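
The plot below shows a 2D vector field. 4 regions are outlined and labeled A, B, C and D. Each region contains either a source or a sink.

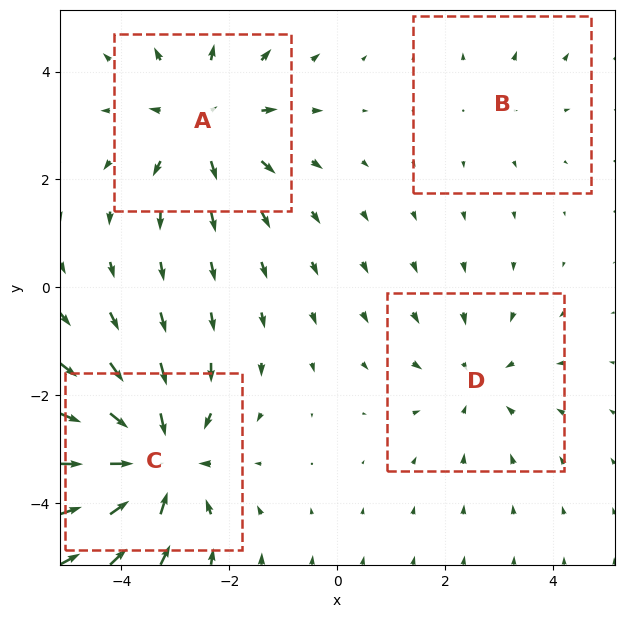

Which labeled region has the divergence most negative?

Divergence at each region's feature centre — A: about +4, B: about +2, C: about -6, D: about -3. Region C is most negative.

C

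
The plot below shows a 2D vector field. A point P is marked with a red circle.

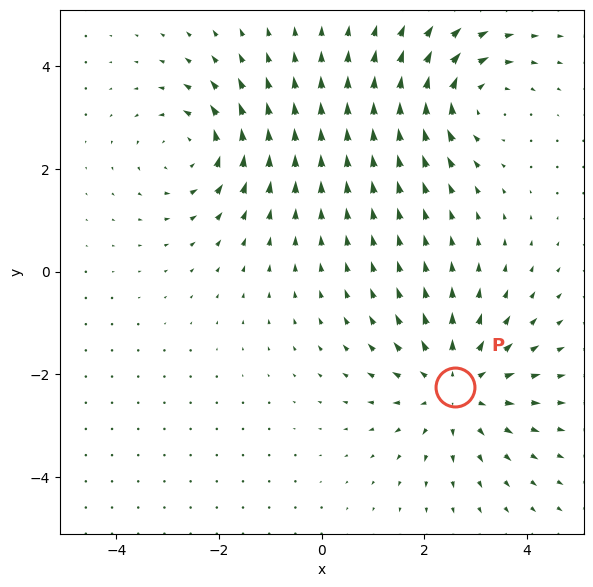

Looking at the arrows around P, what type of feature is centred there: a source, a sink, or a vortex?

At P (2.6, -2.3) the arrows spread outward. Divergence about +4, curl ≈0 — positive divergence with near-zero curl is a source.

source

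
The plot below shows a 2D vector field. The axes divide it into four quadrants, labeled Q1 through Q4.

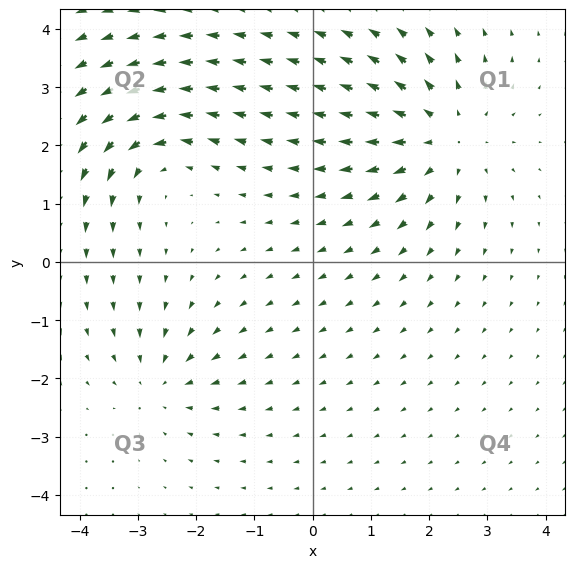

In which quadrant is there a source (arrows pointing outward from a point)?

Q1

The source sits at approximately (2.3, 2.1), which lies in quadrant Q1. The divergence there is about +4, positive as expected for a source.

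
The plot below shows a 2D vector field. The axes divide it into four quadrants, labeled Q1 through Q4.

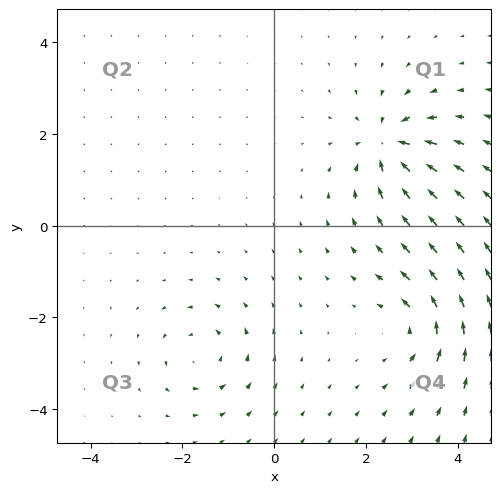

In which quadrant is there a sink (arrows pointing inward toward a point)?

Q1

The sink sits at approximately (2.5, 1.8), which lies in quadrant Q1. The divergence there is about -5, negative as expected for a sink.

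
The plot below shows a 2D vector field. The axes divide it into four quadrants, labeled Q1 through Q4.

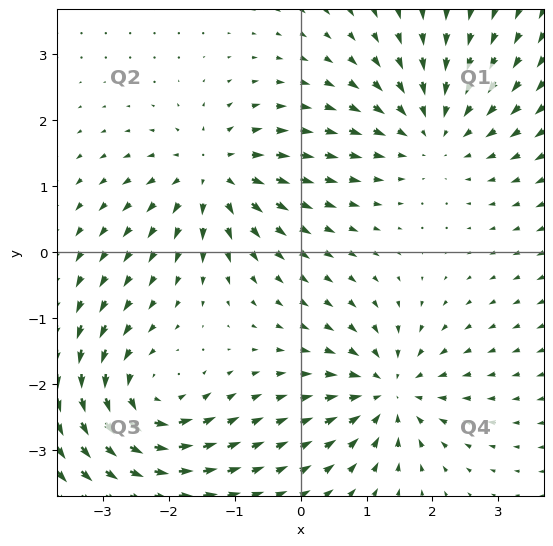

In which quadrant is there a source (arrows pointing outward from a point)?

Q2

The source sits at approximately (-1.3, 1.2), which lies in quadrant Q2. The divergence there is about +4, positive as expected for a source.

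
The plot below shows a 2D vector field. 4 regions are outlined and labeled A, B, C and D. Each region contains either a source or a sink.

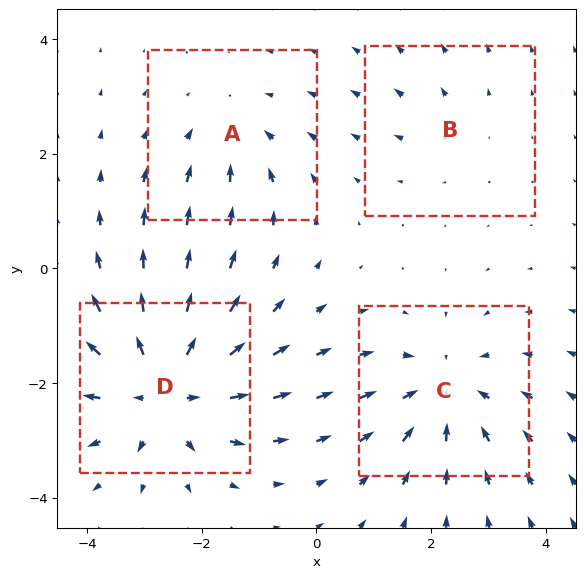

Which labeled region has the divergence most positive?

D

Divergence at each region's feature centre — A: about -3, B: about +2, C: about -5, D: about +6. Region D is most positive.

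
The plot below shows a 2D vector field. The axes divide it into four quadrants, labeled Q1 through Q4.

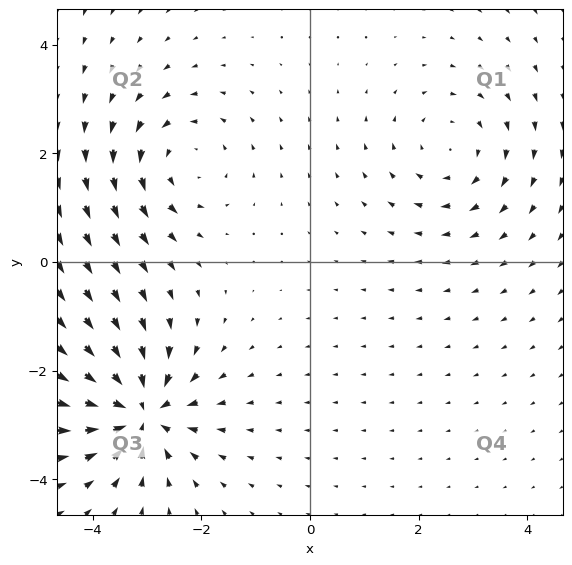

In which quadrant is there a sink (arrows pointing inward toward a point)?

Q3

The sink sits at approximately (-3.1, -2.8), which lies in quadrant Q3. The divergence there is about -7, negative as expected for a sink.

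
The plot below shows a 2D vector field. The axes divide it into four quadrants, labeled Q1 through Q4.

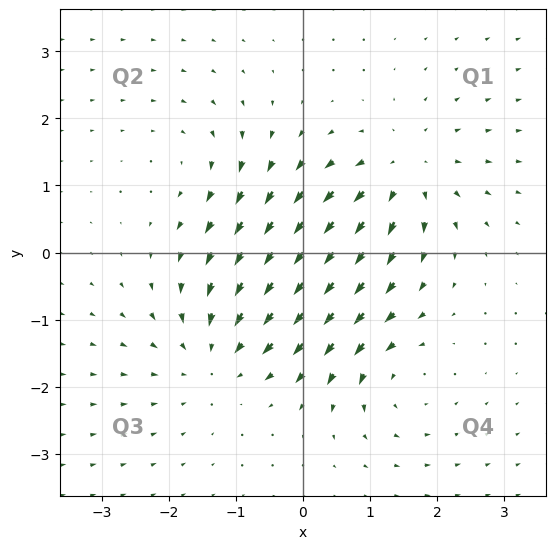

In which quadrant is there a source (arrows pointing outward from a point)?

Q1

The source sits at approximately (1.5, 1.2), which lies in quadrant Q1. The divergence there is about +4, positive as expected for a source.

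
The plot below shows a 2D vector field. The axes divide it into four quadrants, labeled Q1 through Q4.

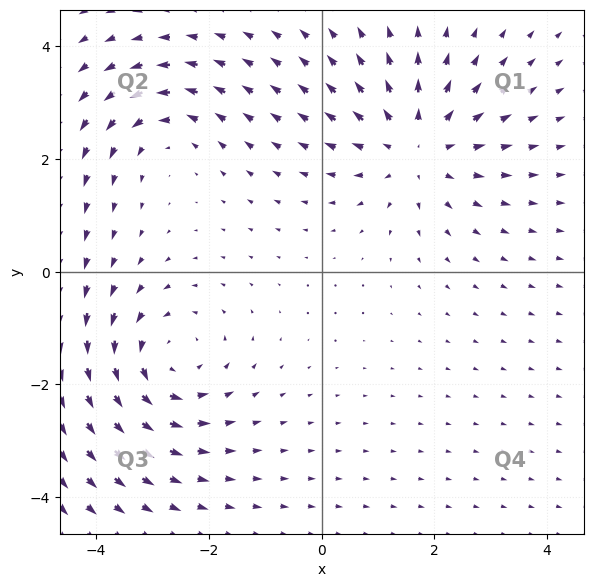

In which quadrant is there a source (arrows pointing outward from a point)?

The source sits at approximately (1.7, 2.2), which lies in quadrant Q1. The divergence there is about +3, positive as expected for a source.

Q1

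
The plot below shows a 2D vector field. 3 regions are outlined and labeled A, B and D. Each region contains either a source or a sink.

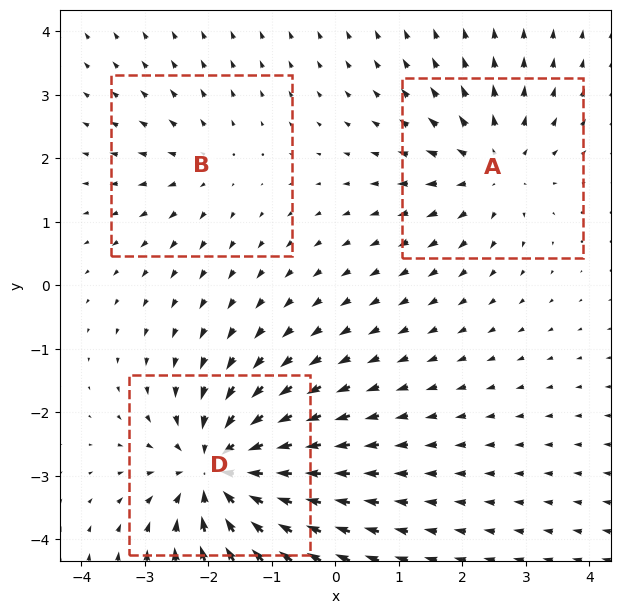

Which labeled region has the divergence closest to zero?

Divergence at each region's feature centre — A: about +3, B: about +2, D: about -6. Region B is closest to zero.

B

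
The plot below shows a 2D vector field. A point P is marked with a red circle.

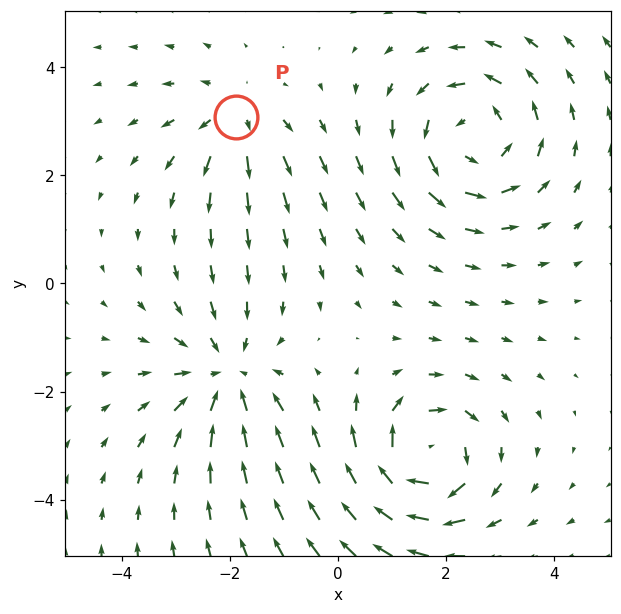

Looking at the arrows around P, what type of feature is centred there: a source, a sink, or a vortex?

source

At P (-1.9, 3.1) the arrows spread outward. Divergence about +3, curl ≈0 — positive divergence with near-zero curl is a source.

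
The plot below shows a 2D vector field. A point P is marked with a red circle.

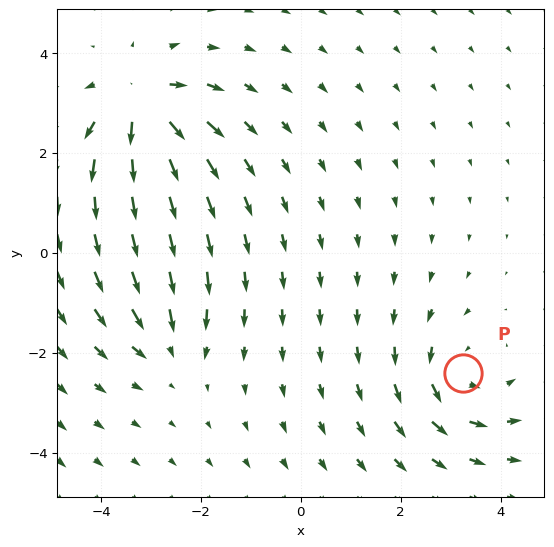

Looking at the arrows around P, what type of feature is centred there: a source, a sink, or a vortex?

vortex

At P (3.3, -2.4) the arrows circulate counterclockwise. Divergence ≈0, curl about +4 — near-zero divergence with nonzero curl is a vortex.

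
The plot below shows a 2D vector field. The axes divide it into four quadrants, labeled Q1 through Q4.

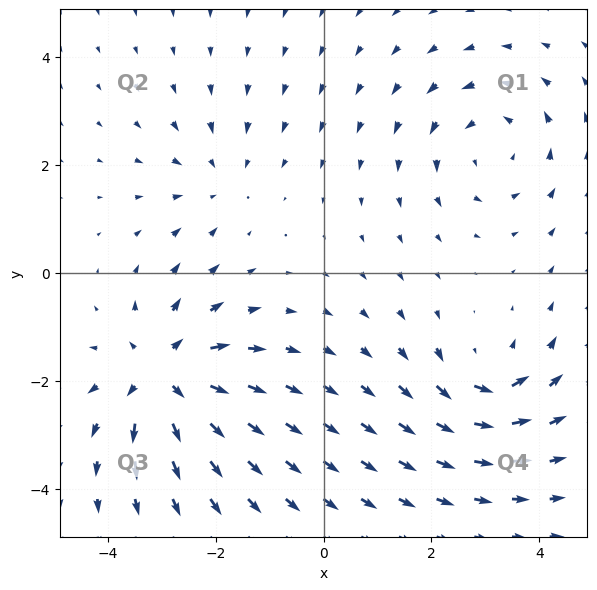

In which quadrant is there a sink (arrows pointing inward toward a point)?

The sink sits at approximately (-1.9, 1.7), which lies in quadrant Q2. The divergence there is about -2, negative as expected for a sink.

Q2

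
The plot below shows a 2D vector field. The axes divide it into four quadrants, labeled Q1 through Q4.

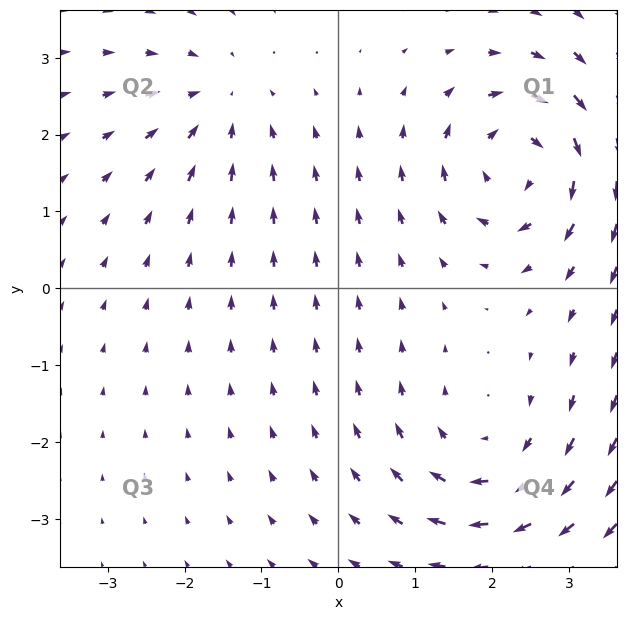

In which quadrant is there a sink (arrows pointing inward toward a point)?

Q2

The sink sits at approximately (-1.5, 2.4), which lies in quadrant Q2. The divergence there is about -4, negative as expected for a sink.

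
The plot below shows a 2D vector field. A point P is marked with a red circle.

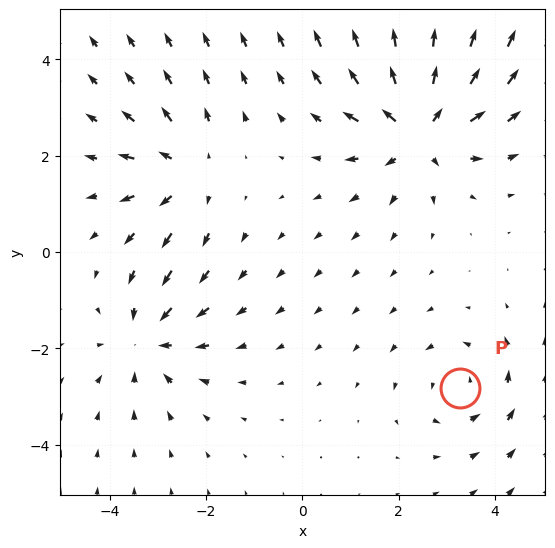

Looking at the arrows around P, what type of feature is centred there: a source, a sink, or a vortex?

vortex

At P (3.3, -2.8) the arrows circulate counterclockwise. Divergence ≈0, curl about +3 — near-zero divergence with nonzero curl is a vortex.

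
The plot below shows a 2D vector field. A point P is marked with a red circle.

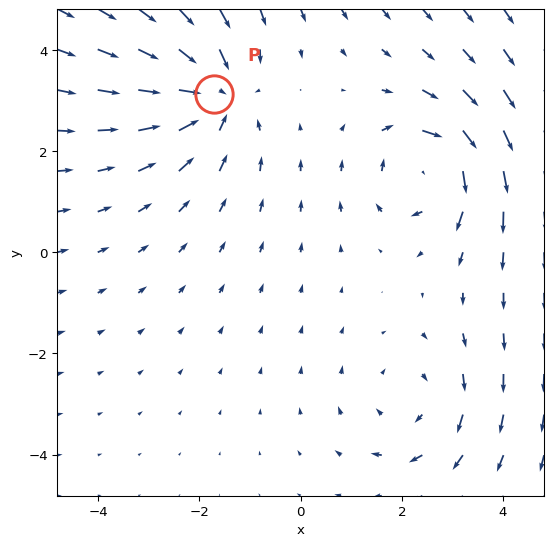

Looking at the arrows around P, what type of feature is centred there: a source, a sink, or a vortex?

At P (-1.7, 3.1) the arrows converge inward. Divergence about -4, curl ≈0 — negative divergence with near-zero curl is a sink.

sink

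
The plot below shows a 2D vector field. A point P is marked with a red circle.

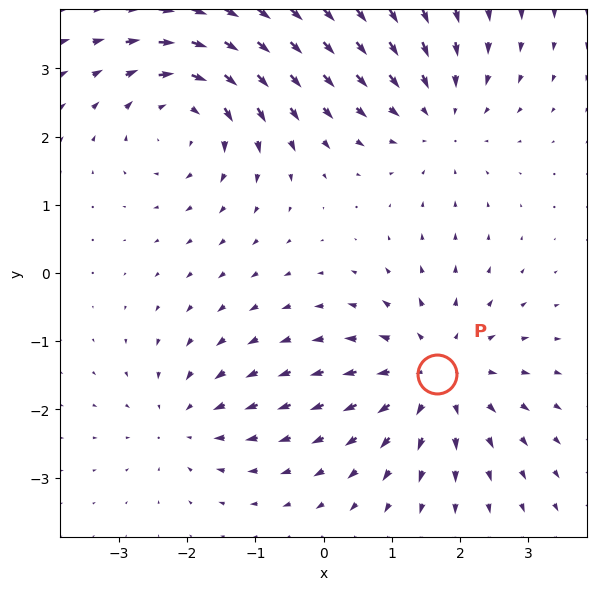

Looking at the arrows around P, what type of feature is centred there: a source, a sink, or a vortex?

At P (1.7, -1.5) the arrows spread outward. Divergence about +4, curl ≈0 — positive divergence with near-zero curl is a source.

source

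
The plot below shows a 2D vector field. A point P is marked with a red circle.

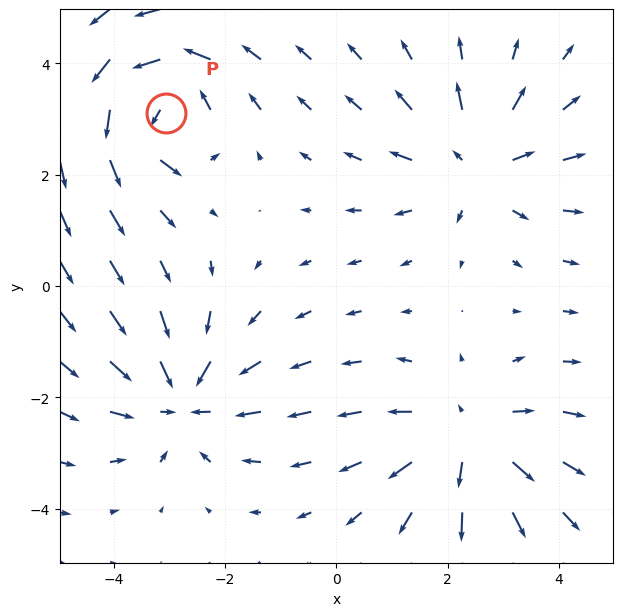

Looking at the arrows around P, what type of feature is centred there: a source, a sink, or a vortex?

At P (-3.1, 3.1) the arrows circulate counterclockwise. Divergence ≈0, curl about +6 — near-zero divergence with nonzero curl is a vortex.

vortex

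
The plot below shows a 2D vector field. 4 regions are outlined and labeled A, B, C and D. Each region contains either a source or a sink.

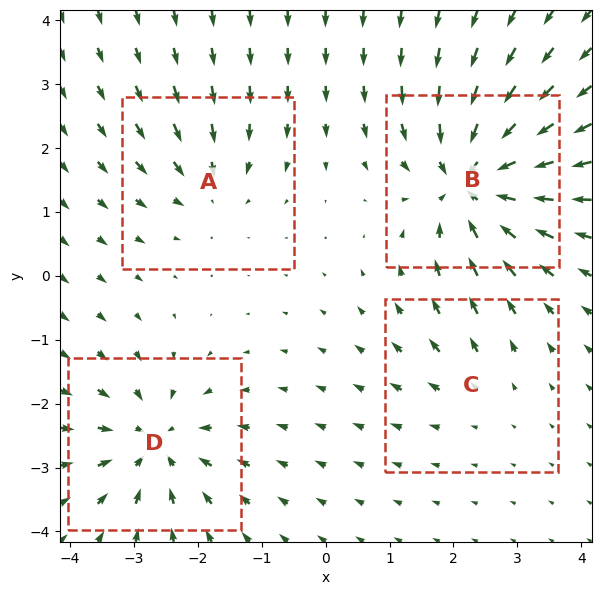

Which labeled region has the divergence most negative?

Divergence at each region's feature centre — A: about -4, B: about -8, C: about +2, D: about -6. Region B is most negative.

B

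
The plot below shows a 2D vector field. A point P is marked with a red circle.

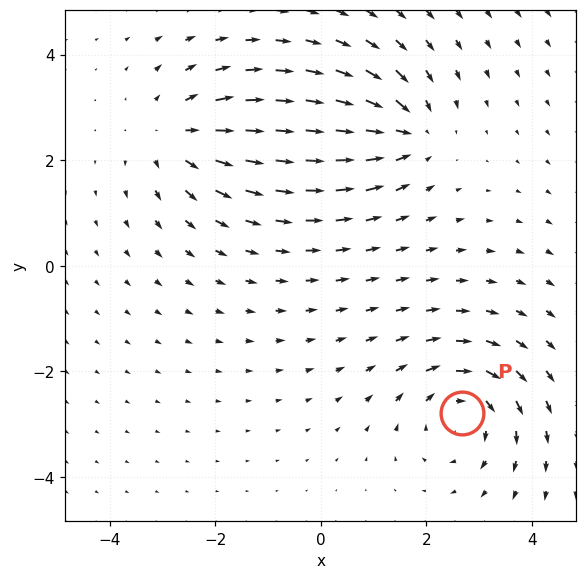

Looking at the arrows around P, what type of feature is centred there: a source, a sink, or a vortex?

vortex

At P (2.7, -2.8) the arrows circulate clockwise. Divergence ≈0, curl about -4 — near-zero divergence with nonzero curl is a vortex.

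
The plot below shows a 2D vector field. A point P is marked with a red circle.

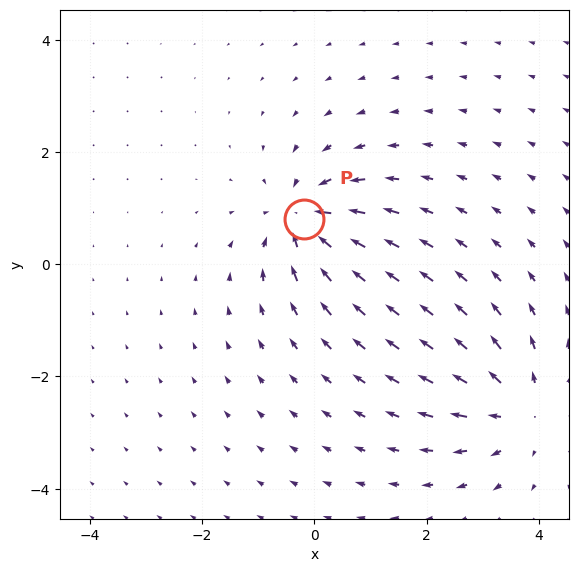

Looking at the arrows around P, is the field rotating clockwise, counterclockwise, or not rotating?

Near P at (-0.2, 0.8) the arrows show no circulation. The curl there is ≈0.

not rotating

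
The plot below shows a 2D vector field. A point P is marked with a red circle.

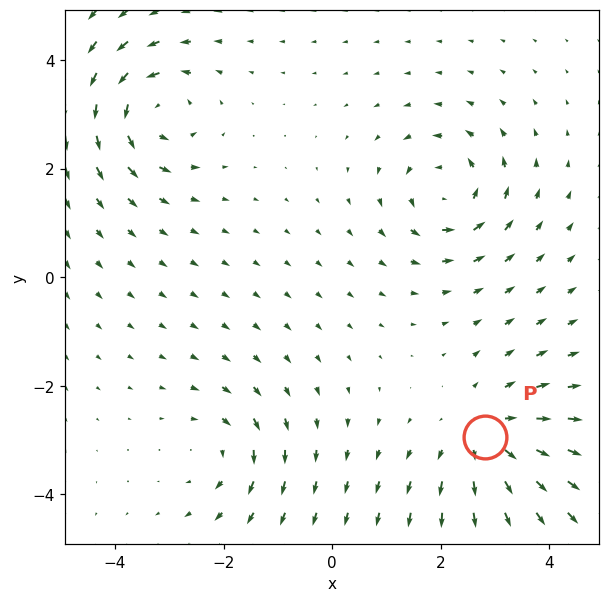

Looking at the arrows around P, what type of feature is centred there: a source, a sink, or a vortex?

source

At P (2.8, -2.9) the arrows spread outward. Divergence about +4, curl ≈0 — positive divergence with near-zero curl is a source.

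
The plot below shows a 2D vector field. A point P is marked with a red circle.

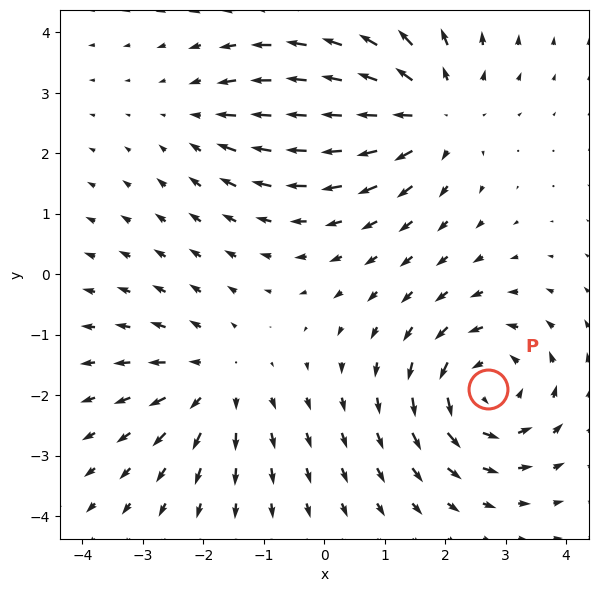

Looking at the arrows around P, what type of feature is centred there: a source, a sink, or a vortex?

vortex

At P (2.7, -1.9) the arrows circulate counterclockwise. Divergence ≈0, curl about +5 — near-zero divergence with nonzero curl is a vortex.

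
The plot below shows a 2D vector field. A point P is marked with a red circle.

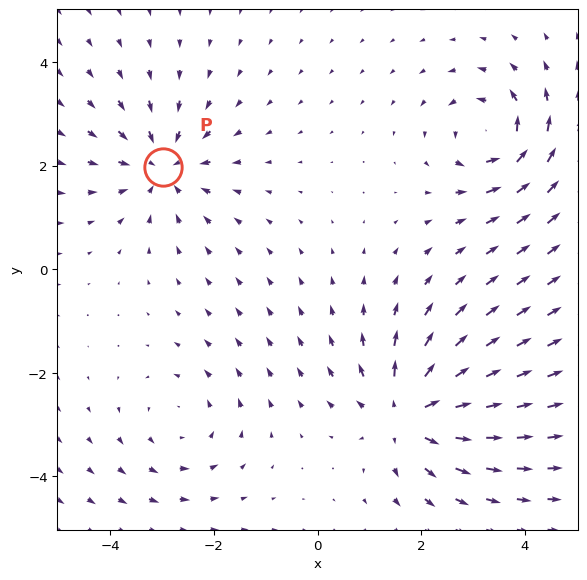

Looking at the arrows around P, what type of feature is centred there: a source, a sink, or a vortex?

At P (-3.0, 2.0) the arrows converge inward. Divergence about -5, curl ≈0 — negative divergence with near-zero curl is a sink.

sink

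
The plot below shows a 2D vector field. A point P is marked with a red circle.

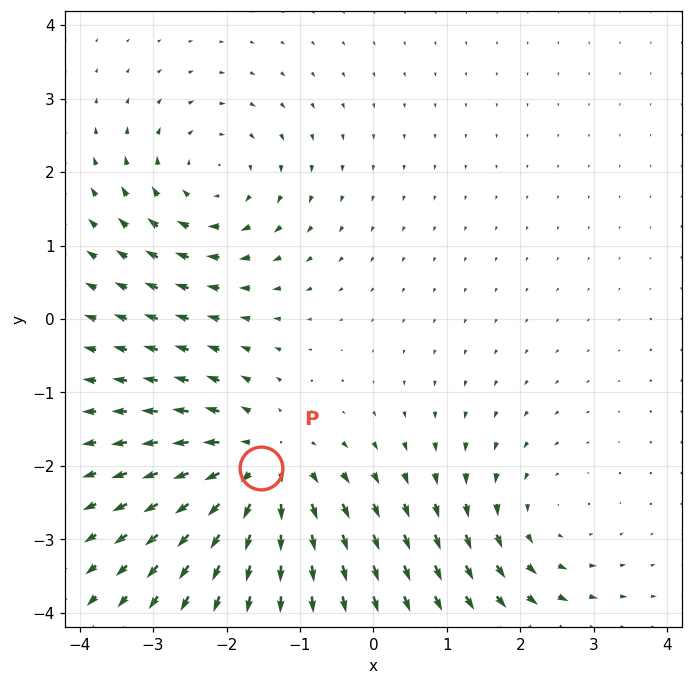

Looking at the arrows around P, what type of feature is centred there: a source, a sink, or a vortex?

source

At P (-1.5, -2.0) the arrows spread outward. Divergence about +5, curl ≈0 — positive divergence with near-zero curl is a source.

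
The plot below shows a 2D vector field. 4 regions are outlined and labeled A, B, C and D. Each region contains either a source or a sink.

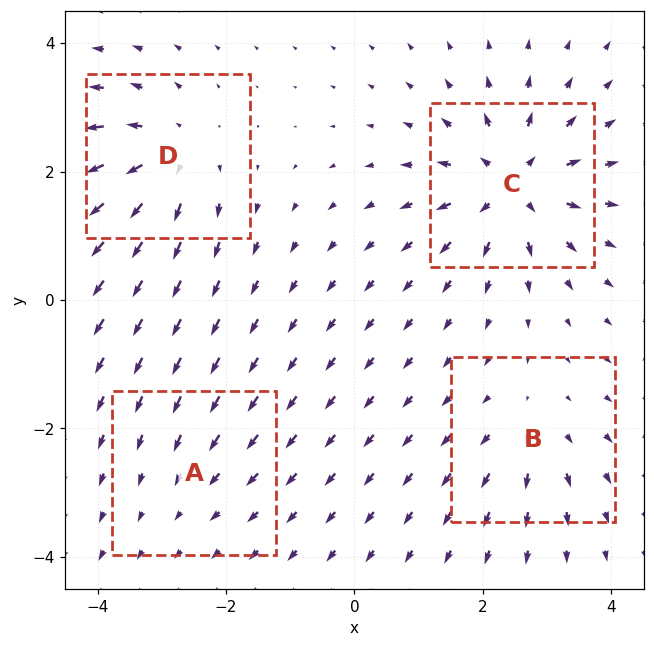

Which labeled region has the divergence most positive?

C

Divergence at each region's feature centre — A: about -2, B: about +4, C: about +8, D: about +6. Region C is most positive.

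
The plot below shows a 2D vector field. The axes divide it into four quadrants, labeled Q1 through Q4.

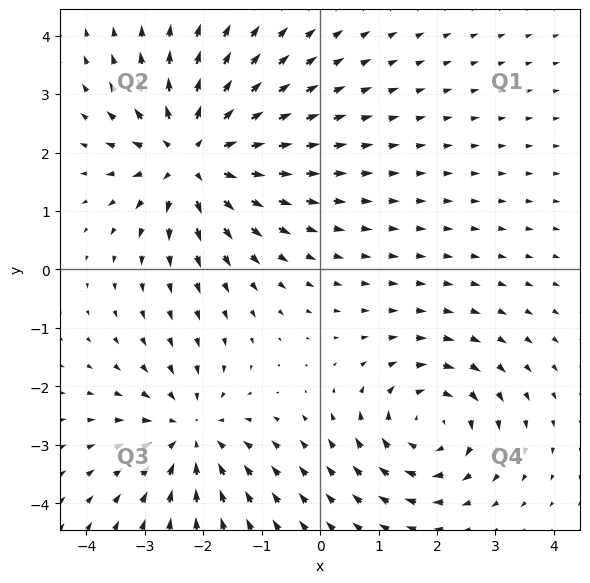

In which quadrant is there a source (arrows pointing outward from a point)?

The source sits at approximately (-2.2, 1.9), which lies in quadrant Q2. The divergence there is about +6, positive as expected for a source.

Q2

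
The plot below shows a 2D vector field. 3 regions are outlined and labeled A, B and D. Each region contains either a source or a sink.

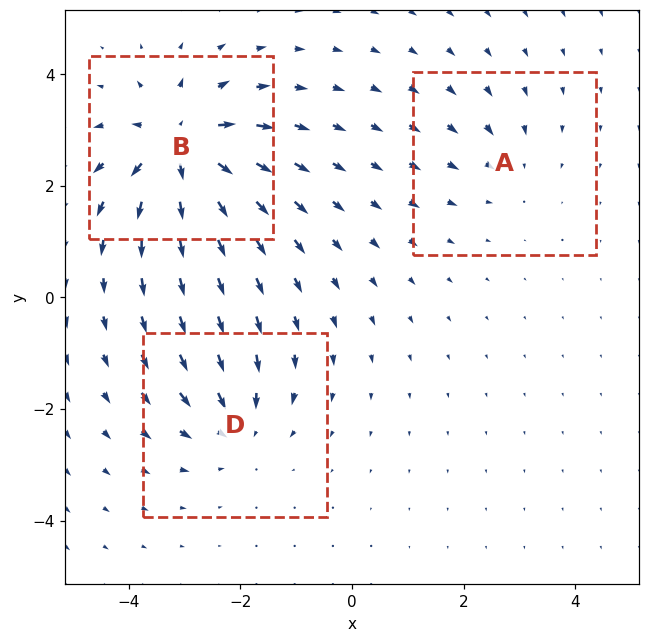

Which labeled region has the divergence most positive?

B

Divergence at each region's feature centre — A: about -2, B: about +6, D: about -3. Region B is most positive.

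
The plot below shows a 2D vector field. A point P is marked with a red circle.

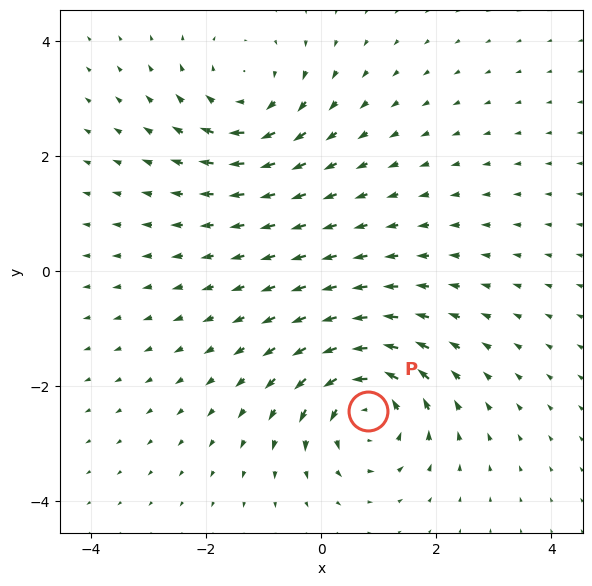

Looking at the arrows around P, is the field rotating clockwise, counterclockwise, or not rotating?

Near P at (0.8, -2.4) the arrows circulate counterclockwise. The curl (z-component) there is about +6; positive curl means counterclockwise rotation.

counterclockwise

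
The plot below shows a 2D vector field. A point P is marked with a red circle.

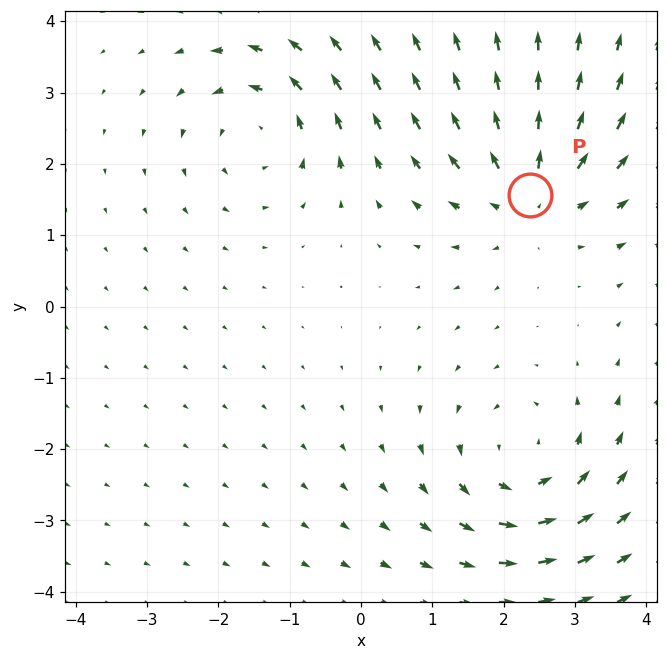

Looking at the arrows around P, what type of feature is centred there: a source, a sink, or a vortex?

source

At P (2.4, 1.6) the arrows spread outward. Divergence about +4, curl ≈0 — positive divergence with near-zero curl is a source.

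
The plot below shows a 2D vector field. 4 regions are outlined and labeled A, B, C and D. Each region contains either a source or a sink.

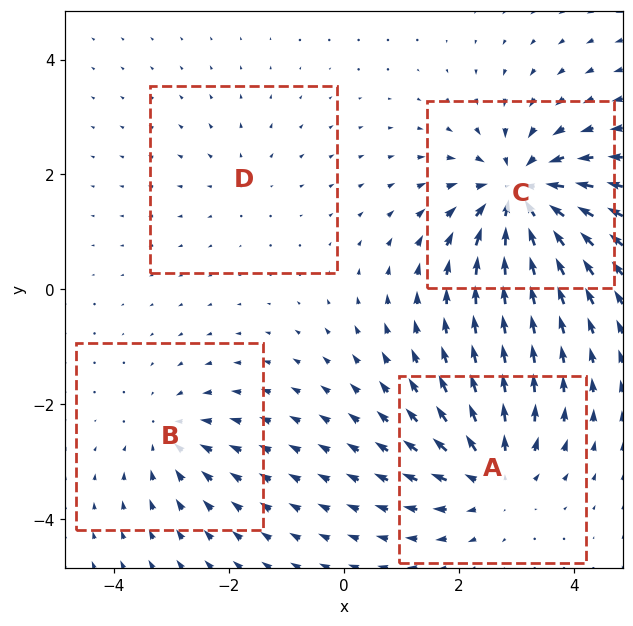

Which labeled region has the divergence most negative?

C

Divergence at each region's feature centre — A: about +5, B: about -4, C: about -8, D: about +2. Region C is most negative.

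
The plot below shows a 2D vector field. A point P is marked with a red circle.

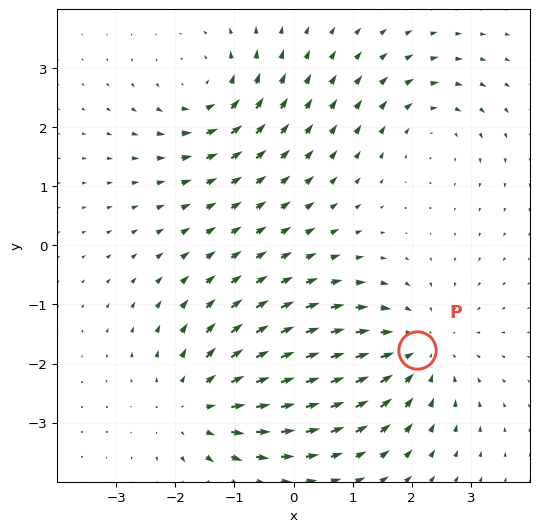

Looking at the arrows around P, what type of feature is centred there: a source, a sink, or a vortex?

sink

At P (2.1, -1.8) the arrows converge inward. Divergence about -4, curl ≈0 — negative divergence with near-zero curl is a sink.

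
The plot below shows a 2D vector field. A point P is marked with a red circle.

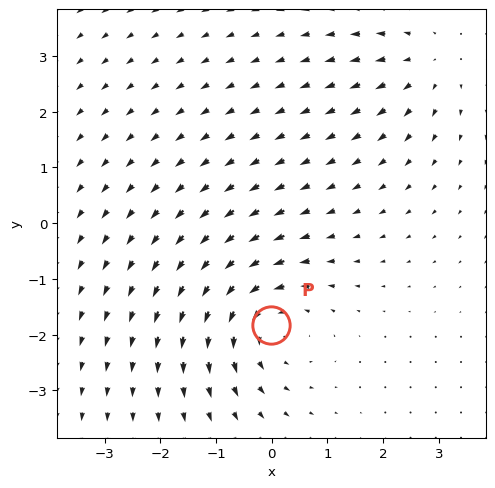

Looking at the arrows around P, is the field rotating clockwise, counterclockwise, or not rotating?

Near P at (-0.0, -1.8) the arrows circulate counterclockwise. The curl (z-component) there is about +4; positive curl means counterclockwise rotation.

counterclockwise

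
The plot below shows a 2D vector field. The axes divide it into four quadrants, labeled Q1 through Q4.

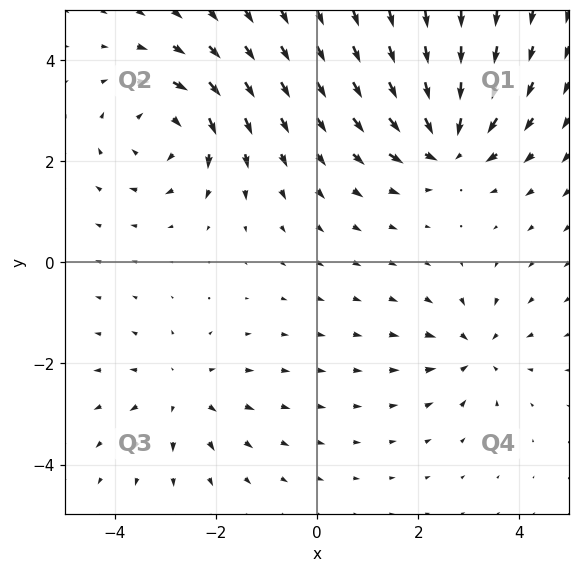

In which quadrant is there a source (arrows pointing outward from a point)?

The source sits at approximately (-2.7, -2.6), which lies in quadrant Q3. The divergence there is about +3, positive as expected for a source.

Q3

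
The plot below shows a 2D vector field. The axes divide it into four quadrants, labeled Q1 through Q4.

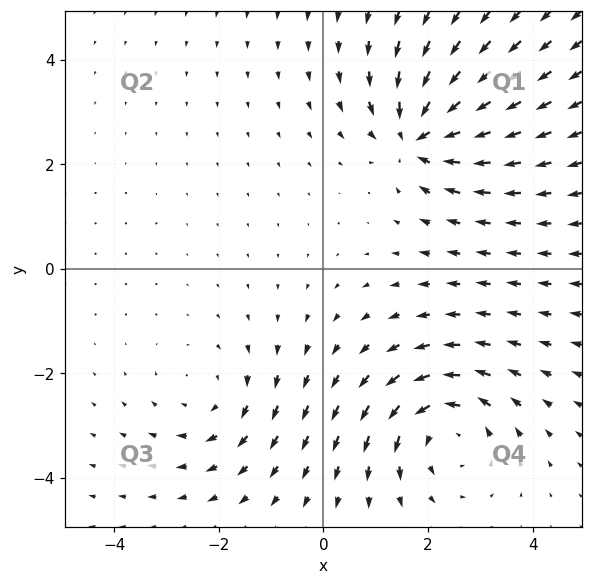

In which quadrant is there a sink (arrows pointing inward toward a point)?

Q1

The sink sits at approximately (1.8, 2.5), which lies in quadrant Q1. The divergence there is about -6, negative as expected for a sink.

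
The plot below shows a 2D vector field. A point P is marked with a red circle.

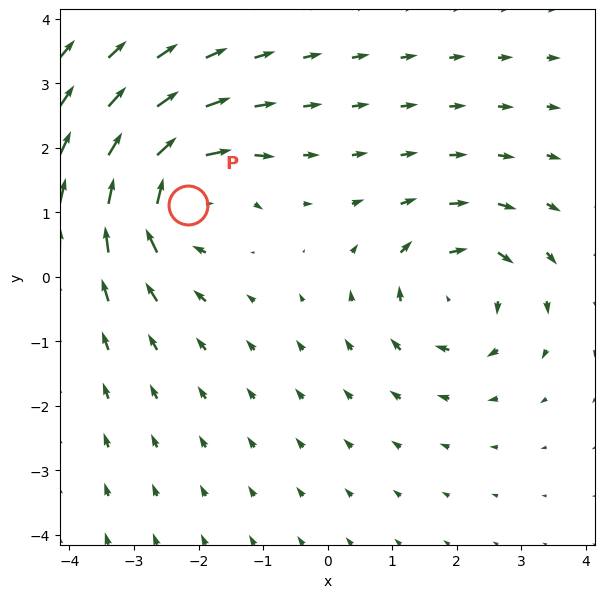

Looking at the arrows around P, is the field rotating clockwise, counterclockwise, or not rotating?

clockwise

Near P at (-2.2, 1.1) the arrows circulate clockwise. The curl (z-component) there is about -7; negative curl means clockwise rotation.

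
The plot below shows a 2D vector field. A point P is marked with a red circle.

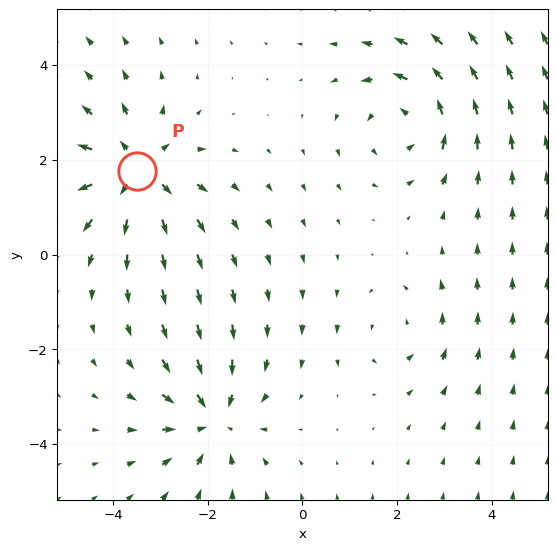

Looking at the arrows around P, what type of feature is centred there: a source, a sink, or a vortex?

source

At P (-3.5, 1.8) the arrows spread outward. Divergence about +5, curl ≈0 — positive divergence with near-zero curl is a source.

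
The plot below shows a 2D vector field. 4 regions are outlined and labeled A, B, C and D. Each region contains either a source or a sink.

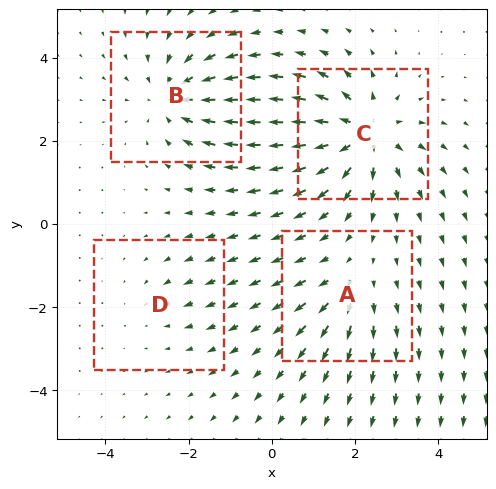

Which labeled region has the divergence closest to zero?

Divergence at each region's feature centre — A: about +3, B: about -5, C: about +7, D: about -2. Region D is closest to zero.

D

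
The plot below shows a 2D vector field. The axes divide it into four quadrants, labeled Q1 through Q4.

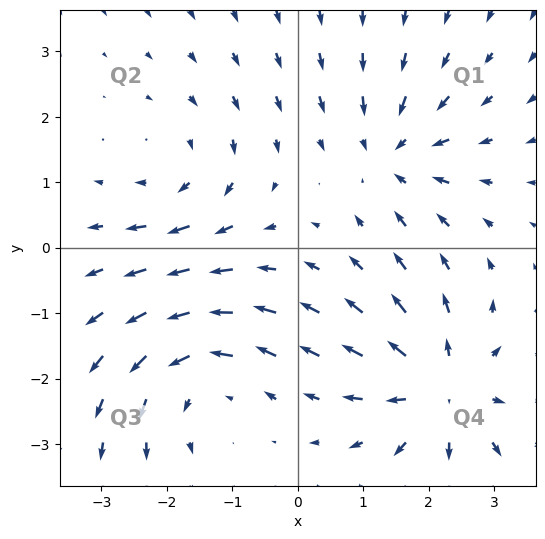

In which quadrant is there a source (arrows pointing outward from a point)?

Q4

The source sits at approximately (2.2, -2.2), which lies in quadrant Q4. The divergence there is about +5, positive as expected for a source.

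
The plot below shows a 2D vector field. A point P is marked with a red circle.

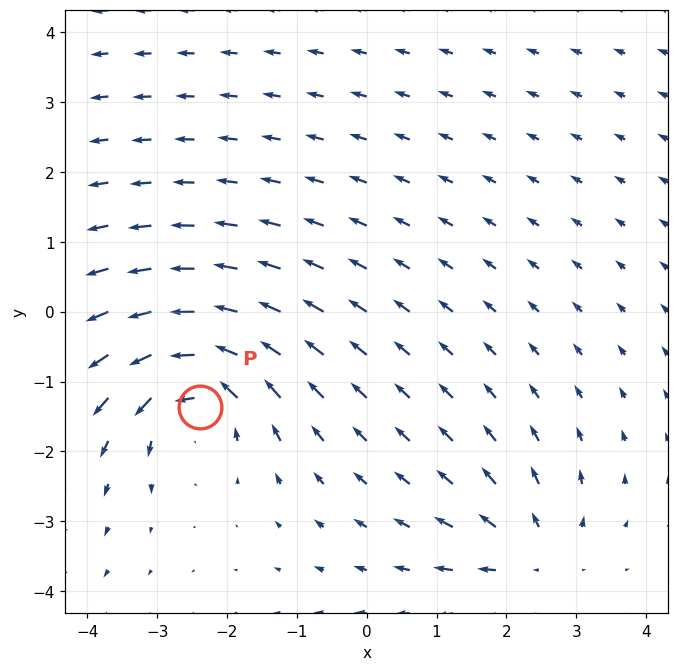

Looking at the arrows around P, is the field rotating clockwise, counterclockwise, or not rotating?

counterclockwise

Near P at (-2.4, -1.4) the arrows circulate counterclockwise. The curl (z-component) there is about +6; positive curl means counterclockwise rotation.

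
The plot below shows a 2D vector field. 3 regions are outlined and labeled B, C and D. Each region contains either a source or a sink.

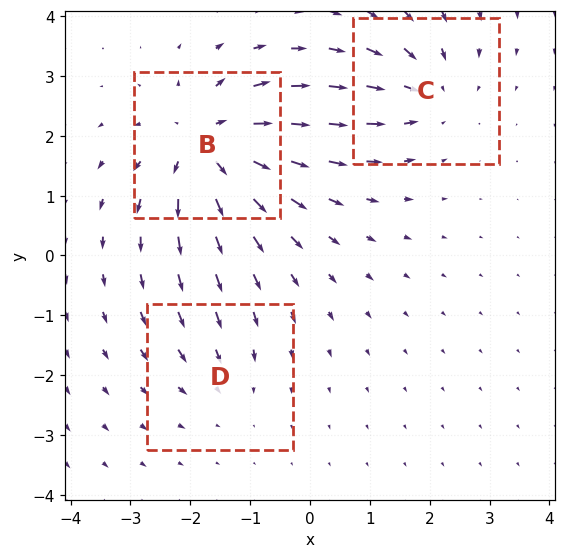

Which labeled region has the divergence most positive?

B

Divergence at each region's feature centre — B: about +6, C: about -4, D: about -2. Region B is most positive.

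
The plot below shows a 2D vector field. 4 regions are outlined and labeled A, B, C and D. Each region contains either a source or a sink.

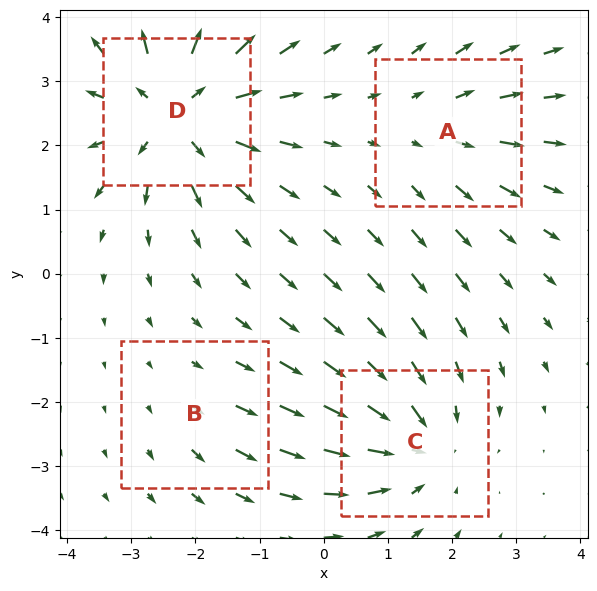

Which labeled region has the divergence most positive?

D

Divergence at each region's feature centre — A: about +3, B: about +2, C: about -5, D: about +6. Region D is most positive.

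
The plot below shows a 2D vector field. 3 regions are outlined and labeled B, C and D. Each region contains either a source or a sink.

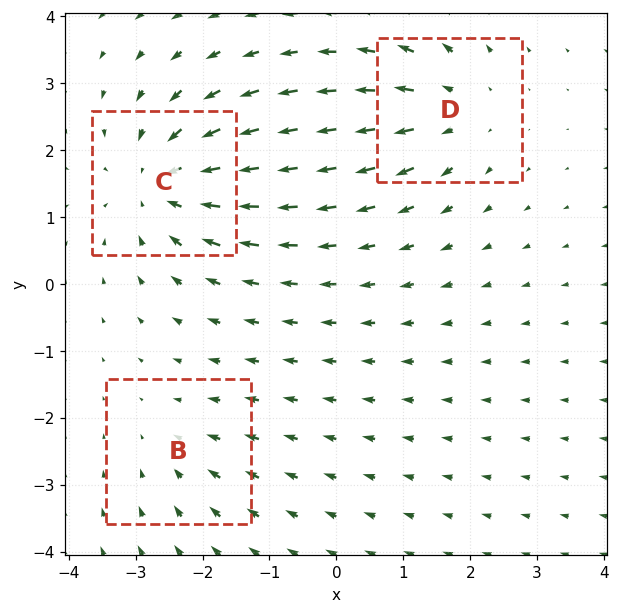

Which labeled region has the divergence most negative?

C

Divergence at each region's feature centre — B: about -2, C: about -5, D: about +3. Region C is most negative.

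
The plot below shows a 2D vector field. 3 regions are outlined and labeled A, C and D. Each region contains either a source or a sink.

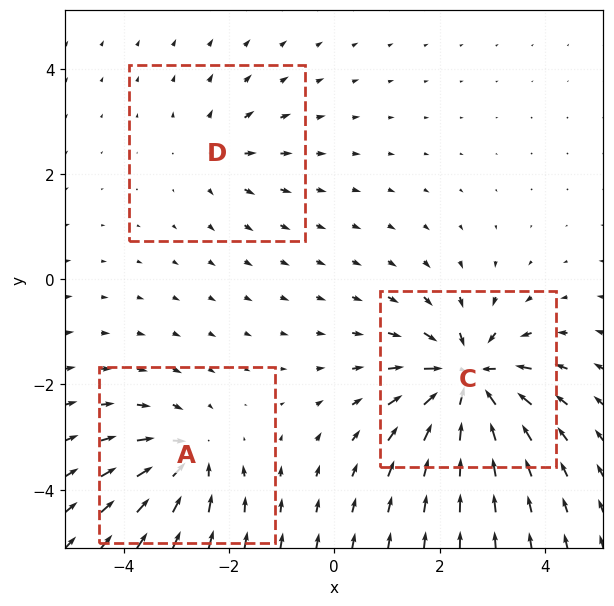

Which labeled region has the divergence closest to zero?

Divergence at each region's feature centre — A: about -4, C: about -6, D: about +2. Region D is closest to zero.

D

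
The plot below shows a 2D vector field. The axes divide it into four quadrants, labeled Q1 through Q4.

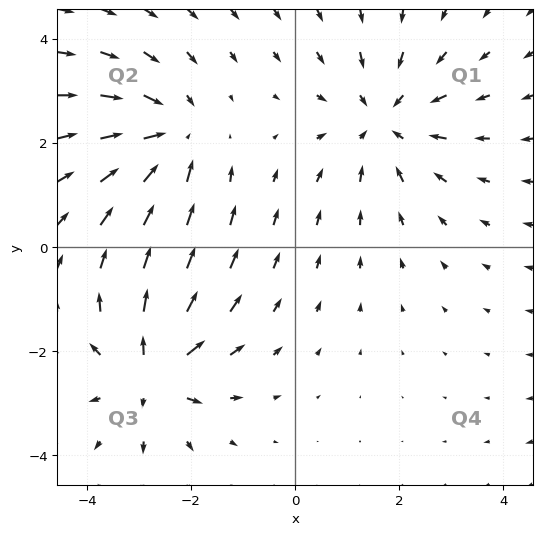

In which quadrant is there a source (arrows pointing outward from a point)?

Q3

The source sits at approximately (-2.8, -2.4), which lies in quadrant Q3. The divergence there is about +5, positive as expected for a source.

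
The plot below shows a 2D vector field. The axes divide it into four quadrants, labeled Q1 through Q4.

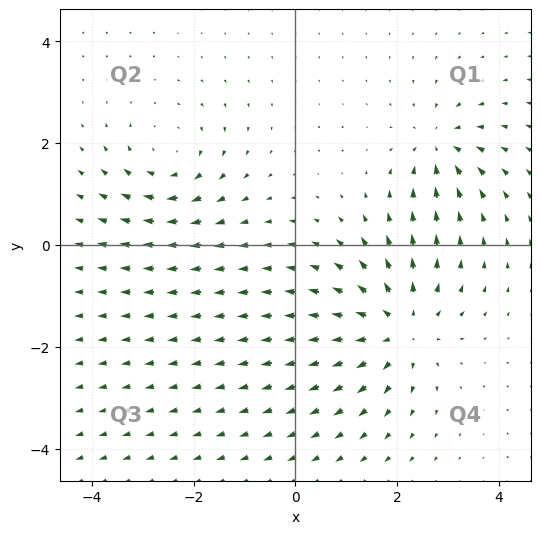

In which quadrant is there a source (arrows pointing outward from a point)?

Q4

The source sits at approximately (2.0, -1.6), which lies in quadrant Q4. The divergence there is about +4, positive as expected for a source.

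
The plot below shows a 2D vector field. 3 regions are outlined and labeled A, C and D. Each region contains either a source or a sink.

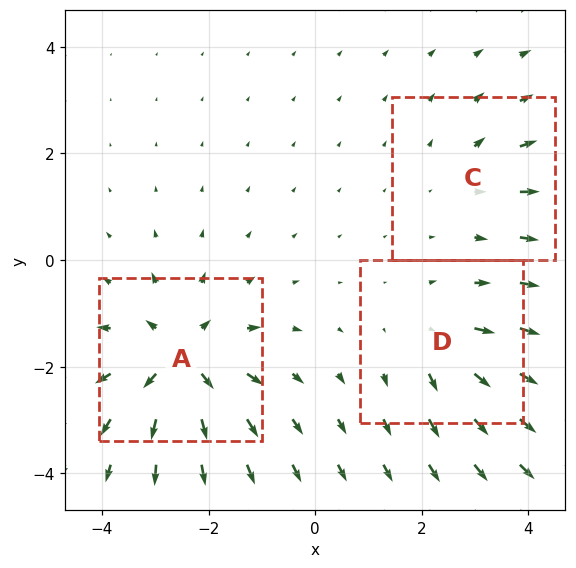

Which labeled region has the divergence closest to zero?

C

Divergence at each region's feature centre — A: about +6, C: about +2, D: about +3. Region C is closest to zero.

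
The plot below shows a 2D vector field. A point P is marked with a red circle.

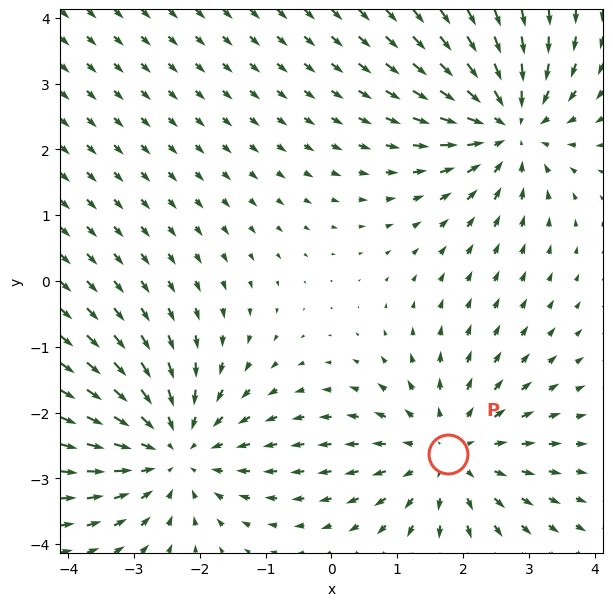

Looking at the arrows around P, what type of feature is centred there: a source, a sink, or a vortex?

At P (1.8, -2.6) the arrows spread outward. Divergence about +4, curl ≈0 — positive divergence with near-zero curl is a source.

source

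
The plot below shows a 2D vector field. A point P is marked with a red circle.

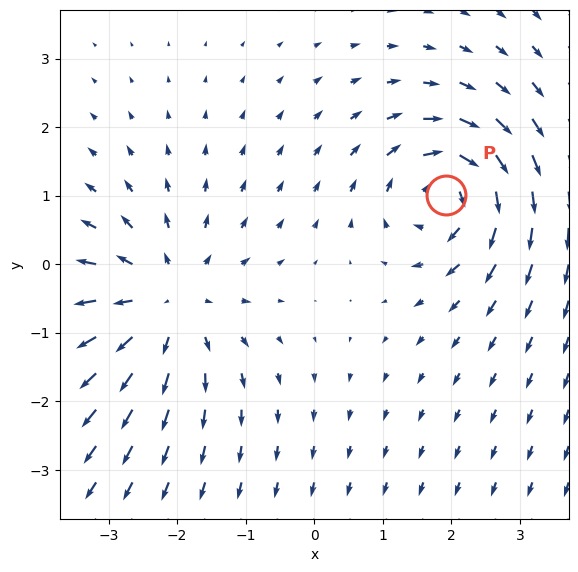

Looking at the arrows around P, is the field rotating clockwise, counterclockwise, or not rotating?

Near P at (1.9, 1.0) the arrows circulate clockwise. The curl (z-component) there is about -4; negative curl means clockwise rotation.

clockwise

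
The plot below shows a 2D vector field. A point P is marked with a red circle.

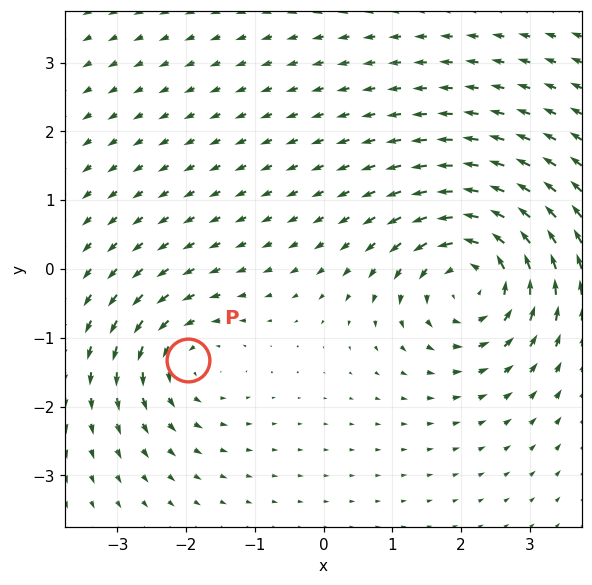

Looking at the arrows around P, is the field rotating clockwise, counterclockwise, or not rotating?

Near P at (-2.0, -1.3) the arrows circulate counterclockwise. The curl (z-component) there is about +3; positive curl means counterclockwise rotation.

counterclockwise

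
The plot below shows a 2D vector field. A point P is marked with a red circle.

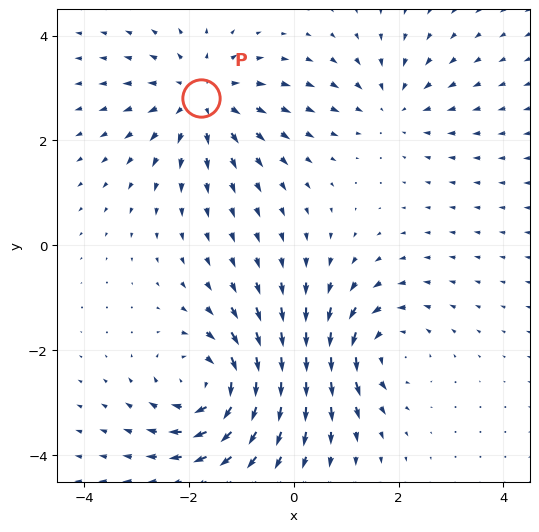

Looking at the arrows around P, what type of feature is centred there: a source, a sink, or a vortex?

At P (-1.8, 2.8) the arrows spread outward. Divergence about +4, curl ≈0 — positive divergence with near-zero curl is a source.

source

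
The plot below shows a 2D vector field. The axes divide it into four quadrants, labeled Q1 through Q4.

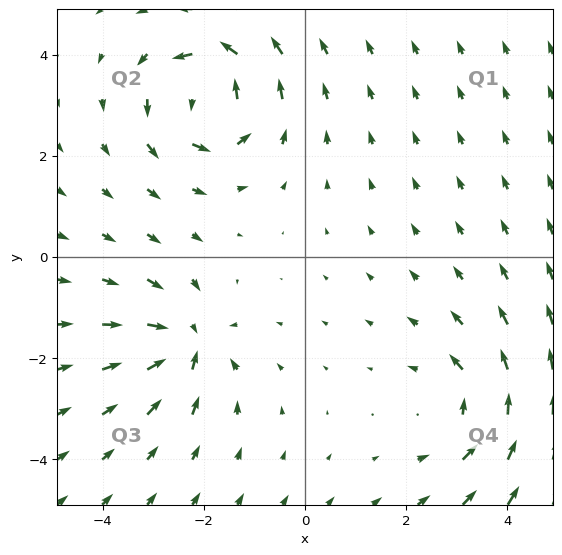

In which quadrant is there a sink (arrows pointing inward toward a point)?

Q3

The sink sits at approximately (-2.3, -1.7), which lies in quadrant Q3. The divergence there is about -4, negative as expected for a sink.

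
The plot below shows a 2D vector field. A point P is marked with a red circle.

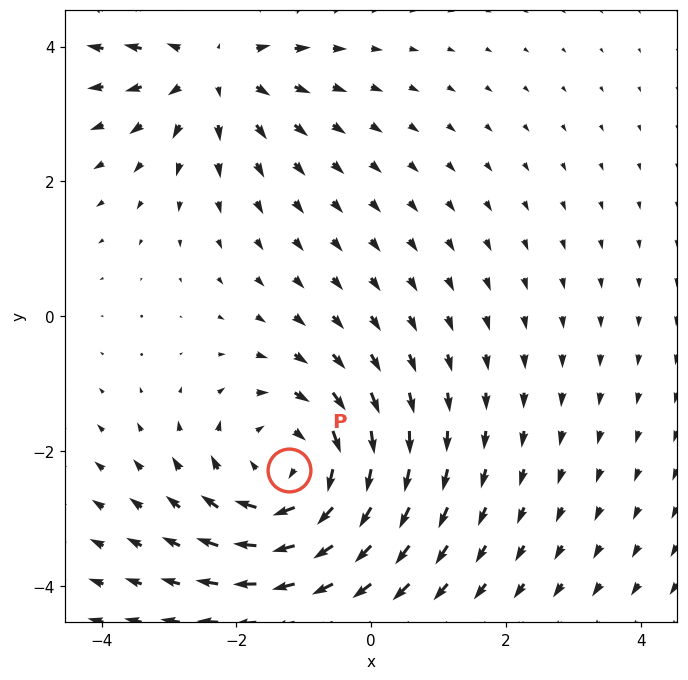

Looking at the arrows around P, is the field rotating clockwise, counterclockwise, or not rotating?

clockwise

Near P at (-1.2, -2.3) the arrows circulate clockwise. The curl (z-component) there is about -4; negative curl means clockwise rotation.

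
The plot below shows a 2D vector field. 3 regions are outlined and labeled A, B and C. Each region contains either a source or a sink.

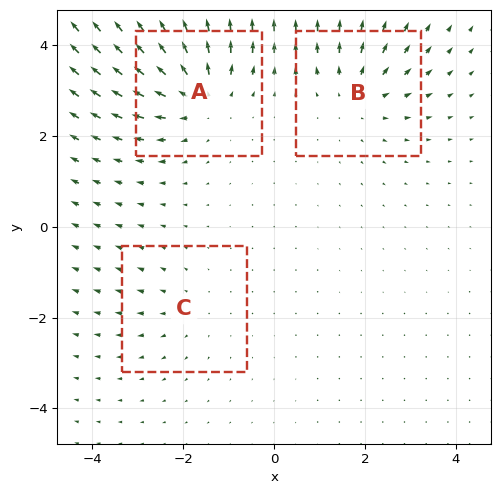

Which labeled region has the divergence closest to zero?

C

Divergence at each region's feature centre — A: about +4, B: about +3, C: about +2. Region C is closest to zero.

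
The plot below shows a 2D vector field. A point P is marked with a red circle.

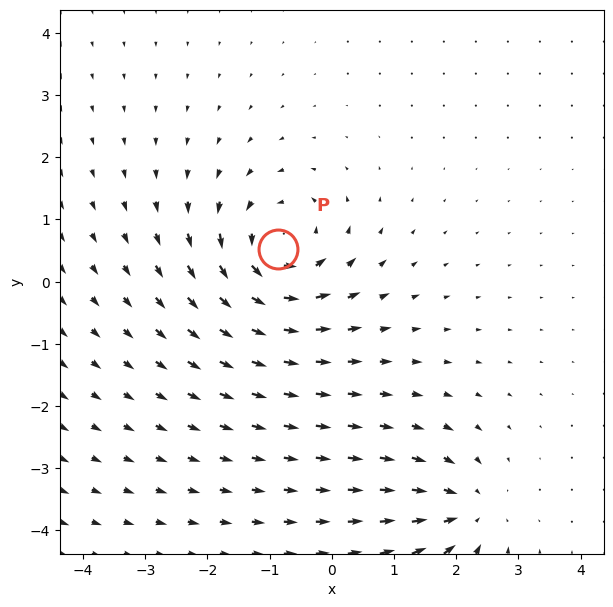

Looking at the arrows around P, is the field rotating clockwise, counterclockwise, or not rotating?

counterclockwise

Near P at (-0.9, 0.5) the arrows circulate counterclockwise. The curl (z-component) there is about +5; positive curl means counterclockwise rotation.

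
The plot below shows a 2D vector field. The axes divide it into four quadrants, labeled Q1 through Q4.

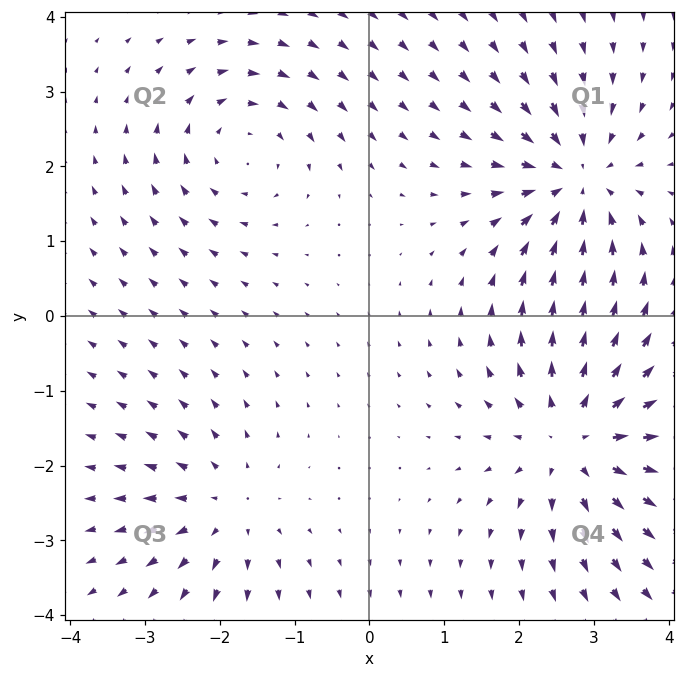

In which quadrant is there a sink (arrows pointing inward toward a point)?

Q1

The sink sits at approximately (2.8, 1.8), which lies in quadrant Q1. The divergence there is about -5, negative as expected for a sink.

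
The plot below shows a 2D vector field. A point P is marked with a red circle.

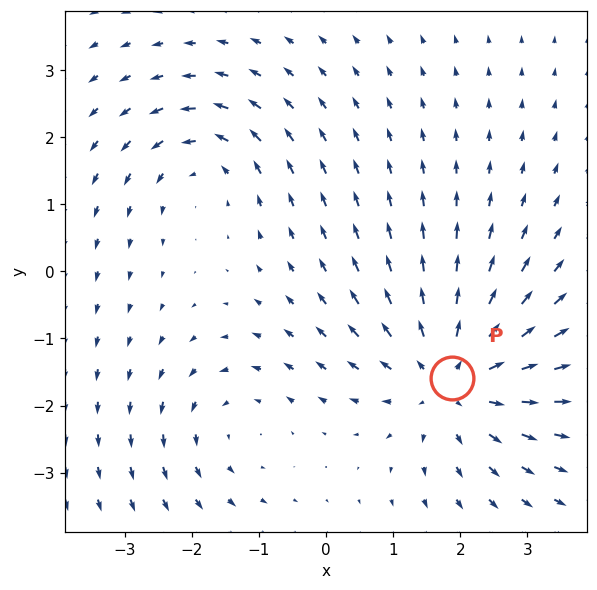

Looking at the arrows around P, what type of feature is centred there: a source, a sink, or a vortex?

At P (1.9, -1.6) the arrows spread outward. Divergence about +4, curl ≈0 — positive divergence with near-zero curl is a source.

source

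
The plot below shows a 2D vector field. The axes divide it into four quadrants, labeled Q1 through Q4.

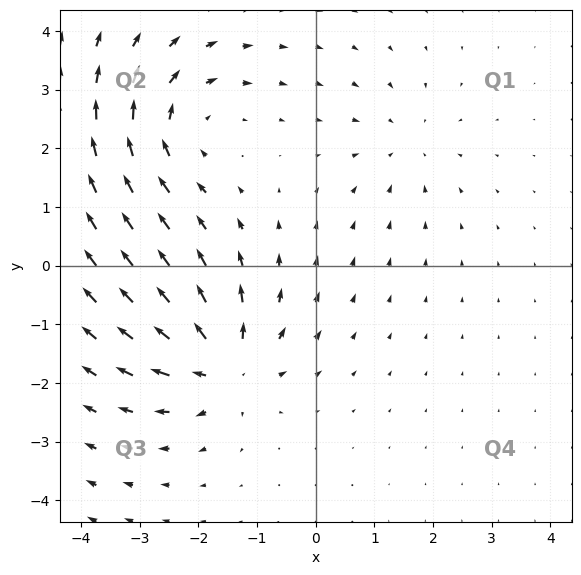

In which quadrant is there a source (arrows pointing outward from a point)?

Q3

The source sits at approximately (-1.6, -1.7), which lies in quadrant Q3. The divergence there is about +6, positive as expected for a source.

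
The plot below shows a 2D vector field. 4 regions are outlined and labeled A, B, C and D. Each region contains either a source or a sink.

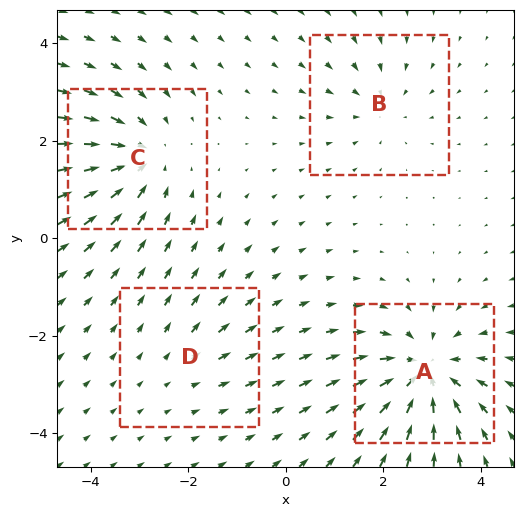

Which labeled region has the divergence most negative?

A

Divergence at each region's feature centre — A: about -6, B: about -3, C: about -5, D: about +2. Region A is most negative.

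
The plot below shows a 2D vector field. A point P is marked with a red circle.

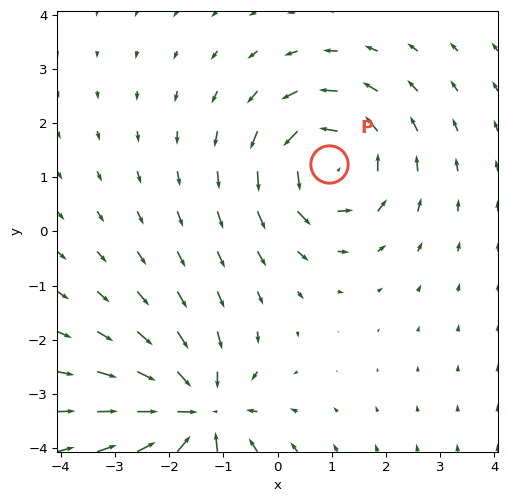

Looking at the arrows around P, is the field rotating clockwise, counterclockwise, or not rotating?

counterclockwise

Near P at (1.0, 1.2) the arrows circulate counterclockwise. The curl (z-component) there is about +4; positive curl means counterclockwise rotation.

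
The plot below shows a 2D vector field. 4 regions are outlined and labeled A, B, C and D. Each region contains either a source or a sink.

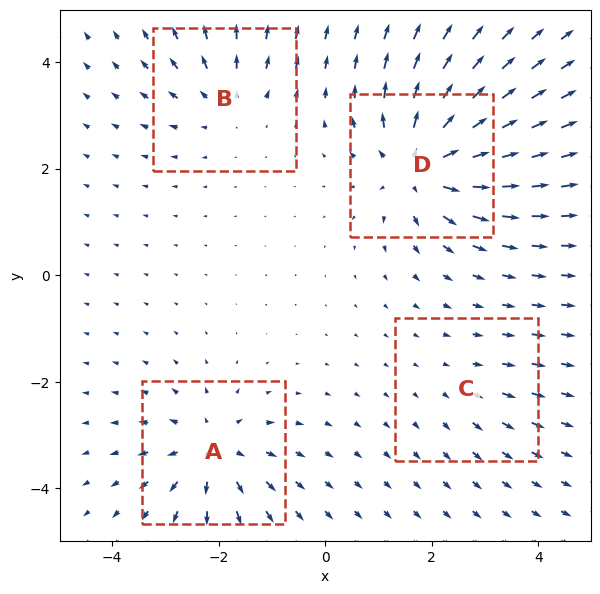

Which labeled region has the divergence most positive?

Divergence at each region's feature centre — A: about +6, B: about +4, C: about +2, D: about +8. Region D is most positive.

D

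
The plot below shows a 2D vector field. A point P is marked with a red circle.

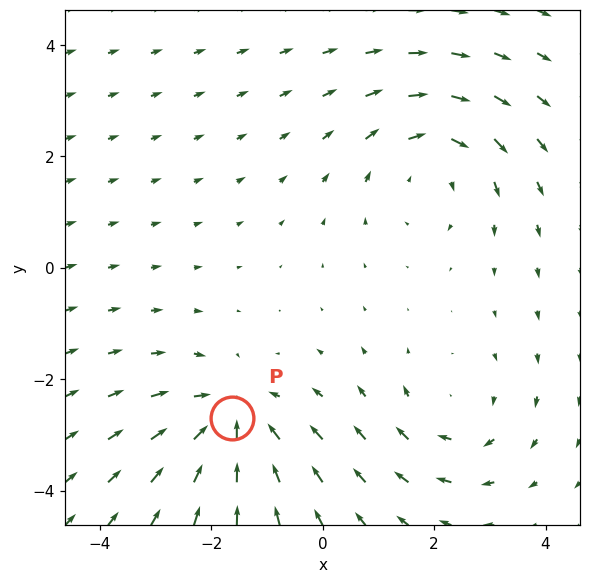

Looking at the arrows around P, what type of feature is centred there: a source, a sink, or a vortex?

At P (-1.6, -2.7) the arrows converge inward. Divergence about -5, curl ≈0 — negative divergence with near-zero curl is a sink.

sink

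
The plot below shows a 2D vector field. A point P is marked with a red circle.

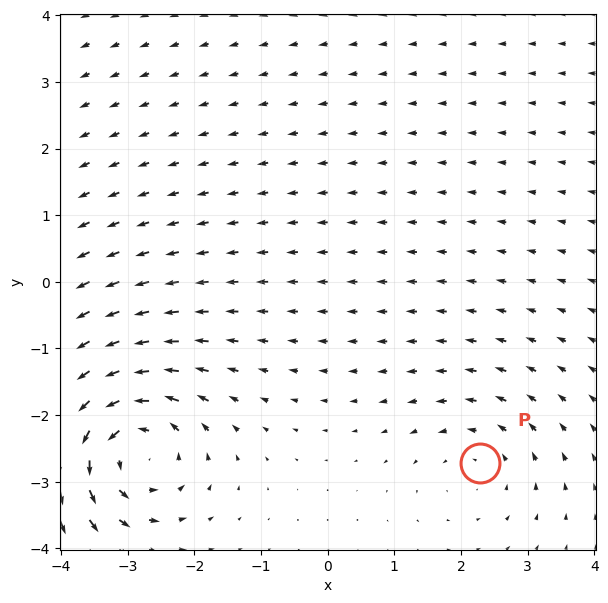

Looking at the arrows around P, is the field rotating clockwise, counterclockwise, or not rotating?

Near P at (2.3, -2.7) the arrows circulate counterclockwise. The curl (z-component) there is about +2; positive curl means counterclockwise rotation.

counterclockwise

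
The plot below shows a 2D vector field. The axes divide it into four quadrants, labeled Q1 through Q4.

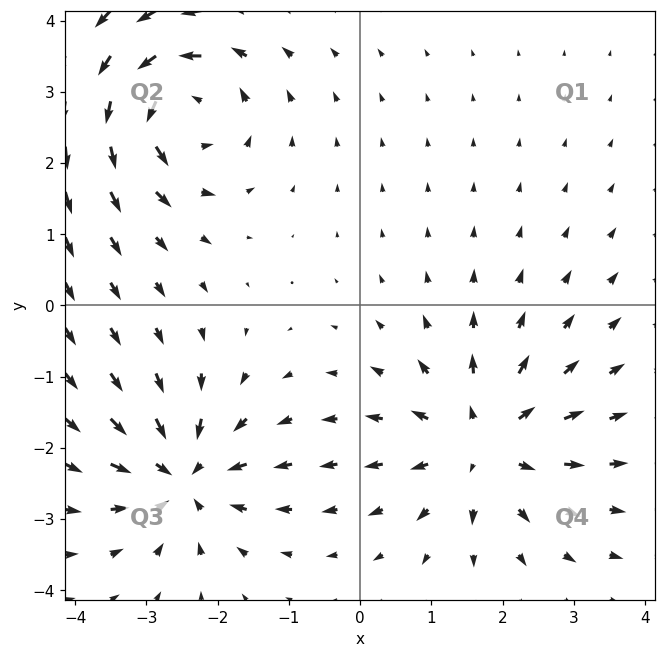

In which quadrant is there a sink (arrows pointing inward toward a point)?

Q3

The sink sits at approximately (-2.5, -2.4), which lies in quadrant Q3. The divergence there is about -5, negative as expected for a sink.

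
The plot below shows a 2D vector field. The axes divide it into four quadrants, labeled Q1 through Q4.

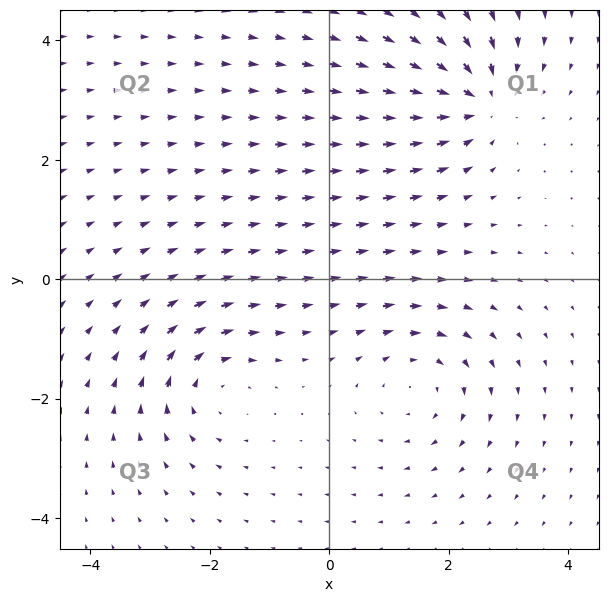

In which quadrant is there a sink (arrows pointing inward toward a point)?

The sink sits at approximately (2.5, 3.0), which lies in quadrant Q1. The divergence there is about -4, negative as expected for a sink.

Q1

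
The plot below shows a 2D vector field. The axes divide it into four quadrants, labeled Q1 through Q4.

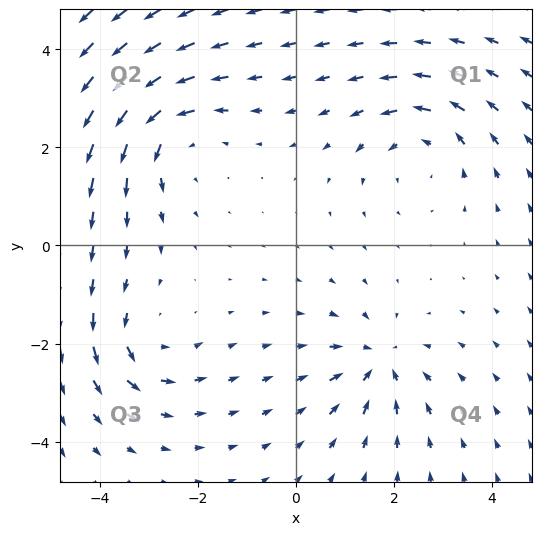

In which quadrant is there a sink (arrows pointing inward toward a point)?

Q4

The sink sits at approximately (1.7, -2.4), which lies in quadrant Q4. The divergence there is about -4, negative as expected for a sink.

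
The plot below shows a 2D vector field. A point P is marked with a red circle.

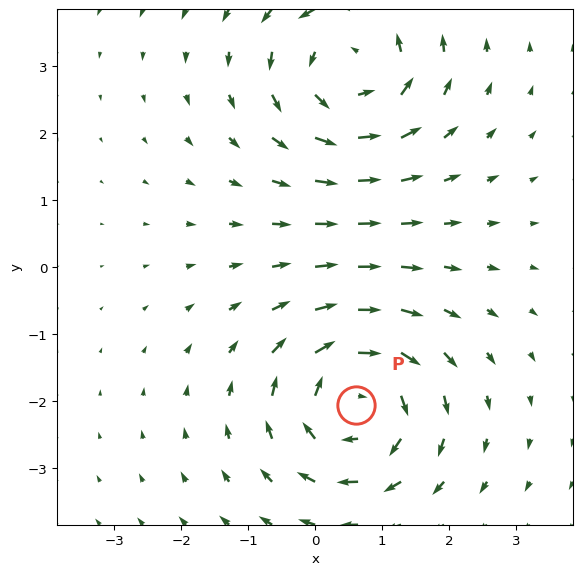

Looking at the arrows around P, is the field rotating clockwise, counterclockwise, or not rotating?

Near P at (0.6, -2.1) the arrows circulate clockwise. The curl (z-component) there is about -5; negative curl means clockwise rotation.

clockwise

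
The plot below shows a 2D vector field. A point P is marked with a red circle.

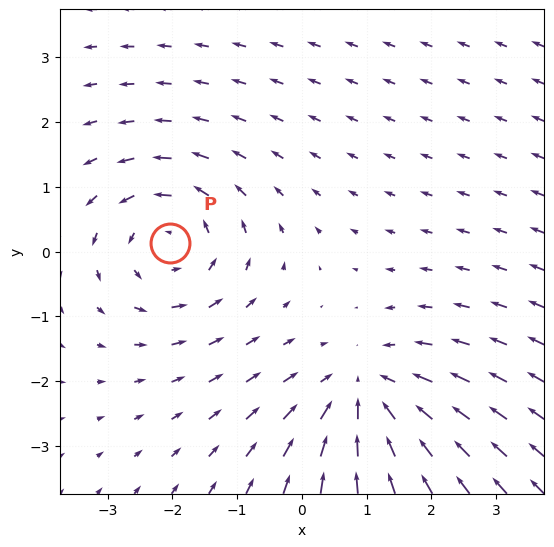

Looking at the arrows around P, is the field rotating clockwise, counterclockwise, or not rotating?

counterclockwise

Near P at (-2.0, 0.1) the arrows circulate counterclockwise. The curl (z-component) there is about +4; positive curl means counterclockwise rotation.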